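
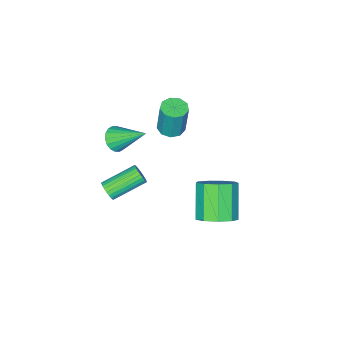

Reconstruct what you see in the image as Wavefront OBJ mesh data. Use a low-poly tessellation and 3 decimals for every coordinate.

v 4.162 -1.126 2.023
v 4.444 -1.032 2.521
v 2.8 -0.319 3.315
v 2.518 -0.414 2.817
v 4.477 -0.835 2.413
v 2.833 -0.123 3.208
v 4.462 -0.683 2.247
v 2.818 0.029 3.041
v 4.402 -0.598 2.046
v 2.758 0.114 2.84
v 4.305 -0.594 1.841
v 2.661 0.118 2.636
v 4.186 -0.671 1.664
v 2.542 0.041 2.459
v 4.064 -0.817 1.542
v 2.42 -0.105 2.336
v 3.956 -1.01 1.493
v 2.312 -0.298 2.287
v 3.88 -1.221 1.525
v 2.236 -0.508 2.319
v 3.847 -1.417 1.632
v 2.203 -0.705 2.427
v 3.862 -1.569 1.799
v 2.218 -0.857 2.593
v 3.922 -1.654 2
v 2.278 -0.942 2.794
v 4.019 -1.658 2.204
v 2.375 -0.946 2.999
v 4.138 -1.581 2.381
v 2.494 -0.869 3.176
v 4.26 -1.435 2.504
v 2.616 -0.723 3.298
v 4.368 -1.242 2.553
v 2.724 -0.53 3.347
v -2.533 -3.328 0.771
v -1.917 -3.788 0.825
v -1.872 -3.492 2.843
v -2.487 -3.032 2.789
v -1.764 -3.29 0.748
v -1.719 -2.994 2.766
v -1.97 -2.81 0.682
v -1.925 -2.514 2.7
v -2.439 -2.572 0.658
v -2.394 -2.276 2.676
v -2.952 -2.688 0.686
v -2.907 -2.392 2.704
v -3.269 -3.104 0.755
v -3.224 -2.807 2.772
v -3.241 -3.624 0.83
v -3.196 -3.328 2.848
v -2.881 -4.006 0.878
v -2.836 -3.71 2.896
v -2.359 -4.071 0.876
v -2.314 -3.774 2.894
v 1.05 3.499 0.782
v 1.577 4.087 1.519
v 0.537 3.069 3.075
v 0.01 2.481 2.338
v 0.952 4.428 1.324
v -0.089 3.41 2.879
v 0.372 4.334 0.875
v -0.668 3.317 2.431
v 0.11 3.85 0.383
v -0.93 2.832 1.938
v 0.288 3.201 0.078
v -0.753 2.184 1.633
v 0.822 2.691 0.102
v -0.218 1.674 1.657
v 1.463 2.56 0.445
v 0.423 1.542 2
v 1.911 2.867 0.945
v 0.871 1.85 2.501
v 1.956 3.47 1.37
v 0.916 2.453 2.925
v 1.82 -2.934 3.336
v 2.57 -2.822 3.52
v 1.26 -1.306 4.624
v 2.527 -2.617 3.243
v 2.344 -2.475 2.984
v 2.058 -2.424 2.795
v 1.724 -2.474 2.713
v 1.41 -2.615 2.754
v 1.176 -2.819 2.911
v 1.07 -3.045 3.151
v 1.113 -3.25 3.428
v 1.296 -3.392 3.687
v 1.582 -3.443 3.876
v 1.916 -3.394 3.958
v 2.23 -3.253 3.917
v 2.464 -3.049 3.761
f 2 1 5
f 2 5 3
f 3 5 6
f 3 6 4
f 5 1 7
f 5 7 6
f 6 7 8
f 6 8 4
f 7 1 9
f 7 9 8
f 8 9 10
f 8 10 4
f 9 1 11
f 9 11 10
f 10 11 12
f 10 12 4
f 11 1 13
f 11 13 12
f 12 13 14
f 12 14 4
f 13 1 15
f 13 15 14
f 14 15 16
f 14 16 4
f 15 1 17
f 15 17 16
f 16 17 18
f 16 18 4
f 17 1 19
f 17 19 18
f 18 19 20
f 18 20 4
f 19 1 21
f 19 21 20
f 20 21 22
f 20 22 4
f 21 1 23
f 21 23 22
f 22 23 24
f 22 24 4
f 23 1 25
f 23 25 24
f 24 25 26
f 24 26 4
f 25 1 27
f 25 27 26
f 26 27 28
f 26 28 4
f 27 1 29
f 27 29 28
f 28 29 30
f 28 30 4
f 29 1 31
f 29 31 30
f 30 31 32
f 30 32 4
f 31 1 33
f 31 33 32
f 32 33 34
f 32 34 4
f 33 1 2
f 33 2 34
f 34 2 3
f 34 3 4
f 36 35 39
f 36 39 37
f 37 39 40
f 37 40 38
f 39 35 41
f 39 41 40
f 40 41 42
f 40 42 38
f 41 35 43
f 41 43 42
f 42 43 44
f 42 44 38
f 43 35 45
f 43 45 44
f 44 45 46
f 44 46 38
f 45 35 47
f 45 47 46
f 46 47 48
f 46 48 38
f 47 35 49
f 47 49 48
f 48 49 50
f 48 50 38
f 49 35 51
f 49 51 50
f 50 51 52
f 50 52 38
f 51 35 53
f 51 53 52
f 52 53 54
f 52 54 38
f 53 35 36
f 53 36 54
f 54 36 37
f 54 37 38
f 56 55 59
f 56 59 57
f 57 59 60
f 57 60 58
f 59 55 61
f 59 61 60
f 60 61 62
f 60 62 58
f 61 55 63
f 61 63 62
f 62 63 64
f 62 64 58
f 63 55 65
f 63 65 64
f 64 65 66
f 64 66 58
f 65 55 67
f 65 67 66
f 66 67 68
f 66 68 58
f 67 55 69
f 67 69 68
f 68 69 70
f 68 70 58
f 69 55 71
f 69 71 70
f 70 71 72
f 70 72 58
f 71 55 73
f 71 73 72
f 72 73 74
f 72 74 58
f 73 55 56
f 73 56 74
f 74 56 57
f 74 57 58
f 76 75 78
f 76 78 77
f 78 75 79
f 78 79 77
f 79 75 80
f 79 80 77
f 80 75 81
f 80 81 77
f 81 75 82
f 81 82 77
f 82 75 83
f 82 83 77
f 83 75 84
f 83 84 77
f 84 75 85
f 84 85 77
f 85 75 86
f 85 86 77
f 86 75 87
f 86 87 77
f 87 75 88
f 87 88 77
f 88 75 89
f 88 89 77
f 89 75 90
f 89 90 77
f 90 75 76
f 90 76 77



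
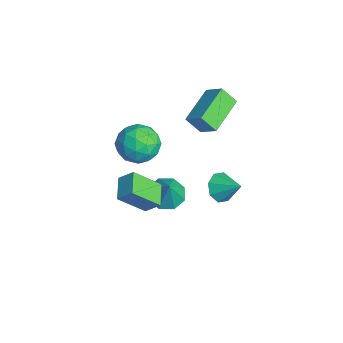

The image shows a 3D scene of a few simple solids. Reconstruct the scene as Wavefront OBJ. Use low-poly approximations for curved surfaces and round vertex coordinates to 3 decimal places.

v -2.531 -1.019 -2.334
v -2.039 -0.211 -2.589
v -1.729 -1.061 -0.926
v -2.675 -0.056 -2.223
v -3.227 -0.466 -1.921
v -3.37 -1.2 -1.861
v -3.022 -1.828 -2.078
v -2.386 -1.982 -2.445
v -1.834 -1.572 -2.746
v -1.691 -0.839 -2.806
v -3.288 2.006 -3.368
v -2.755 1.272 -3.288
v -2.352 2.774 -2.552
v -2.592 1.662 -3.843
v -2.837 2.253 -4.118
v -3.346 2.699 -3.954
v -3.821 2.739 -3.447
v -3.984 2.349 -2.892
v -3.739 1.759 -2.617
v -3.23 1.313 -2.781
v -0.286 -2.638 -1.046
v -0.318 -3.993 0.257
v -1.525 -2.27 -0.695
v -1.558 -3.625 0.608
v 0.098 -1.995 -0.368
v 0.065 -3.35 0.935
v -1.142 -1.627 -0.017
v -1.174 -2.982 1.286
v -3.011 -1.13 1.311
v -2.379 -1.967 0.731
v -4.361 -2.453 1.749
v -3.729 -3.29 1.169
v -3.314 -2.83 2.195
v -2.48 -2.012 1.925
v -4.26 -2.408 0.555
v -3.426 -1.59 0.285
v -3.151 -2.757 0.264
v -2.566 -3.018 1.278
v -4.174 -1.402 1.202
v -3.589 -1.663 2.216
v -2.577 -1.433 0.983
v -4.163 -2.987 1.497
v -3.92 -2.717 2.101
v -3.548 -3.209 1.76
v -2.636 -1.459 1.684
v -2.265 -1.951 1.343
v -2.814 -2.458 2.204
v -4.475 -2.469 1.137
v -4.104 -2.961 0.796
v -3.192 -1.211 0.72
v -2.82 -1.703 0.379
v -3.926 -1.962 0.276
v -2.659 -2.389 0.367
v -3.452 -3.166 0.625
v -3.764 -2.648 0.264
v -3.274 -2.167 0.105
v -2.315 -2.542 0.963
v -3.108 -3.319 1.22
v -2.865 -3.049 1.824
v -2.375 -2.568 1.664
v -2.769 -3.006 0.688
v -3.632 -1.101 1.26
v -4.425 -1.878 1.517
v -4.365 -1.852 0.816
v -3.875 -1.371 0.656
v -3.288 -1.254 1.855
v -4.081 -2.031 2.113
v -3.466 -2.253 2.375
v -2.976 -1.772 2.216
v -3.971 -1.414 1.792
v -4.747 1.599 3.321
v -3.933 2.151 4.025
v -4.439 2.278 2.432
v -3.624 2.83 3.136
v -3.236 0.13 2.724
v -2.421 0.682 3.428
v -2.927 0.809 1.835
v -2.113 1.361 2.539
f 2 1 4
f 2 4 3
f 4 1 5
f 4 5 3
f 5 1 6
f 5 6 3
f 6 1 7
f 6 7 3
f 7 1 8
f 7 8 3
f 8 1 9
f 8 9 3
f 9 1 10
f 9 10 3
f 10 1 2
f 10 2 3
f 12 11 14
f 12 14 13
f 14 11 15
f 14 15 13
f 15 11 16
f 15 16 13
f 16 11 17
f 16 17 13
f 17 11 18
f 17 18 13
f 18 11 19
f 18 19 13
f 19 11 20
f 19 20 13
f 20 11 12
f 20 12 13
f 22 24 21
f 25 22 21
f 21 24 23
f 23 25 21
f 22 28 24
f 26 22 25
f 26 28 22
f 24 28 23
f 27 25 23
f 23 28 27
f 27 26 25
f 28 26 27
f 29 66 45
f 66 40 69
f 45 69 34
f 66 69 45
f 29 45 41
f 45 34 46
f 41 46 30
f 45 46 41
f 29 41 50
f 41 30 51
f 50 51 36
f 41 51 50
f 29 50 62
f 50 36 65
f 62 65 39
f 50 65 62
f 29 62 66
f 62 39 70
f 66 70 40
f 62 70 66
f 30 46 57
f 46 34 60
f 57 60 38
f 46 60 57
f 34 69 47
f 69 40 68
f 47 68 33
f 69 68 47
f 40 70 67
f 70 39 63
f 67 63 31
f 70 63 67
f 39 65 64
f 65 36 52
f 64 52 35
f 65 52 64
f 36 51 56
f 51 30 53
f 56 53 37
f 51 53 56
f 32 58 44
f 58 38 59
f 44 59 33
f 58 59 44
f 32 44 42
f 44 33 43
f 42 43 31
f 44 43 42
f 32 42 49
f 42 31 48
f 49 48 35
f 42 48 49
f 32 49 54
f 49 35 55
f 54 55 37
f 49 55 54
f 32 54 58
f 54 37 61
f 58 61 38
f 54 61 58
f 33 59 47
f 59 38 60
f 47 60 34
f 59 60 47
f 31 43 67
f 43 33 68
f 67 68 40
f 43 68 67
f 35 48 64
f 48 31 63
f 64 63 39
f 48 63 64
f 37 55 56
f 55 35 52
f 56 52 36
f 55 52 56
f 38 61 57
f 61 37 53
f 57 53 30
f 61 53 57
f 72 74 71
f 75 72 71
f 71 74 73
f 73 75 71
f 72 78 74
f 76 72 75
f 76 78 72
f 74 78 73
f 77 75 73
f 73 78 77
f 77 76 75
f 78 76 77



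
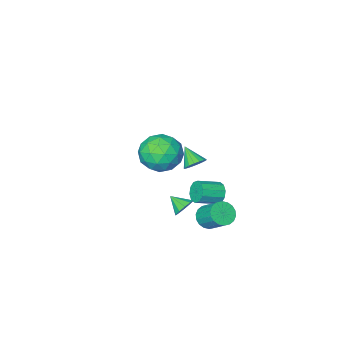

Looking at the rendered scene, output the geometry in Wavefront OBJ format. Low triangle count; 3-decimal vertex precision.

v 2.531 3.8 2.515
v 3.233 3.625 3.483
v 1.027 2.975 3.457
v 1.729 2.8 4.425
v 1.403 3.921 4.109
v 2.333 4.431 3.527
v 1.927 2.169 3.413
v 2.857 2.679 2.831
v 2.86 2.617 4.038
v 2.536 3.7 4.469
v 1.724 2.9 2.471
v 1.4 3.983 2.902
v 3.014 3.785 2.916
v 1.246 2.815 4.024
v 1.054 3.474 3.838
v 1.467 3.371 4.407
v 2.485 4.258 2.942
v 2.897 4.155 3.512
v 1.822 4.33 3.879
v 1.363 2.445 3.428
v 1.775 2.342 3.998
v 2.793 3.229 2.533
v 3.206 3.126 3.102
v 2.438 2.27 3.061
v 3.208 3.09 3.812
v 2.324 2.605 4.365
v 2.44 2.234 3.77
v 2.986 2.534 3.428
v 3.017 3.726 4.065
v 2.133 3.241 4.618
v 1.942 3.9 4.433
v 2.488 4.2 4.091
v 2.798 3.134 4.391
v 2.127 3.359 2.322
v 1.243 2.874 2.875
v 1.772 2.4 2.849
v 2.318 2.7 2.507
v 1.936 3.995 2.575
v 1.052 3.51 3.128
v 1.274 4.066 3.512
v 1.82 4.366 3.17
v 1.462 3.466 2.549
v -1.209 2.624 -3.425
v -0.815 2.214 -2.92
v -0.938 3.366 -1.89
v -1.331 3.776 -2.395
v -0.573 2.386 -3.083
v -0.696 3.537 -2.053
v -0.457 2.604 -3.313
v -0.58 3.756 -2.283
v -0.49 2.827 -3.566
v -0.613 3.978 -2.536
v -0.665 3.009 -3.791
v -0.788 4.161 -2.761
v -0.947 3.115 -3.943
v -1.07 4.267 -2.913
v -1.282 3.124 -3.993
v -1.405 4.276 -2.963
v -1.602 3.034 -3.93
v -1.725 4.186 -2.9
v -1.844 2.863 -3.767
v -1.967 4.014 -2.737
v -1.96 2.644 -3.537
v -2.083 3.796 -2.507
v -1.927 2.422 -3.284
v -2.05 3.573 -2.254
v -1.752 2.239 -3.059
v -1.875 3.391 -2.029
v -1.47 2.133 -2.907
v -1.593 3.285 -1.877
v -1.135 2.124 -2.857
v -1.258 3.276 -1.827
v 0.484 2.92 -1.745
v 0.716 3.318 -1.272
v 0.816 2.1 -1.215
v 0.331 3.223 -1.179
v 0.004 3.012 -1.301
v -0.139 2.765 -1.593
v -0.044 2.578 -1.943
v 0.252 2.521 -2.217
v 0.638 2.616 -2.31
v 0.965 2.828 -2.188
v 1.108 3.074 -1.896
v 1.013 3.261 -1.546
v -2.526 -0.61 -1.839
v -1.954 -0.36 -1.569
v -2.494 -1.59 -1.001
v -2.191 -0.219 -1.395
v -2.504 -0.168 -1.323
v -2.822 -0.218 -1.369
v -3.073 -0.357 -1.523
v -3.198 -0.555 -1.749
v -3.169 -0.765 -1.996
v -2.993 -0.94 -2.207
v -2.71 -1.039 -2.334
v -2.385 -1.04 -2.347
v -2.092 -0.942 -2.244
v -1.898 -0.768 -2.048
v -1.849 -0.558 -1.804
v -2.355 1.863 -2.498
v -2.079 2.153 -3.072
v -0.829 1.907 -2.596
v -1.105 1.617 -2.022
v -2.13 2.465 -2.777
v -0.88 2.218 -2.3
v -2.267 2.547 -2.374
v -1.017 2.3 -1.898
v -2.438 2.368 -2.02
v -1.188 2.121 -1.543
v -2.577 1.996 -1.847
v -1.327 1.749 -1.371
v -2.631 1.573 -1.924
v -1.381 1.327 -1.448
v -2.58 1.262 -2.22
v -1.33 1.015 -1.743
v -2.443 1.18 -2.622
v -1.193 0.933 -2.146
v -2.272 1.359 -2.977
v -1.022 1.112 -2.5
v -2.133 1.731 -3.149
v -0.883 1.484 -2.673
f 1 38 17
f 38 12 41
f 17 41 6
f 38 41 17
f 1 17 13
f 17 6 18
f 13 18 2
f 17 18 13
f 1 13 22
f 13 2 23
f 22 23 8
f 13 23 22
f 1 22 34
f 22 8 37
f 34 37 11
f 22 37 34
f 1 34 38
f 34 11 42
f 38 42 12
f 34 42 38
f 2 18 29
f 18 6 32
f 29 32 10
f 18 32 29
f 6 41 19
f 41 12 40
f 19 40 5
f 41 40 19
f 12 42 39
f 42 11 35
f 39 35 3
f 42 35 39
f 11 37 36
f 37 8 24
f 36 24 7
f 37 24 36
f 8 23 28
f 23 2 25
f 28 25 9
f 23 25 28
f 4 30 16
f 30 10 31
f 16 31 5
f 30 31 16
f 4 16 14
f 16 5 15
f 14 15 3
f 16 15 14
f 4 14 21
f 14 3 20
f 21 20 7
f 14 20 21
f 4 21 26
f 21 7 27
f 26 27 9
f 21 27 26
f 4 26 30
f 26 9 33
f 30 33 10
f 26 33 30
f 5 31 19
f 31 10 32
f 19 32 6
f 31 32 19
f 3 15 39
f 15 5 40
f 39 40 12
f 15 40 39
f 7 20 36
f 20 3 35
f 36 35 11
f 20 35 36
f 9 27 28
f 27 7 24
f 28 24 8
f 27 24 28
f 10 33 29
f 33 9 25
f 29 25 2
f 33 25 29
f 44 43 47
f 44 47 45
f 45 47 48
f 45 48 46
f 47 43 49
f 47 49 48
f 48 49 50
f 48 50 46
f 49 43 51
f 49 51 50
f 50 51 52
f 50 52 46
f 51 43 53
f 51 53 52
f 52 53 54
f 52 54 46
f 53 43 55
f 53 55 54
f 54 55 56
f 54 56 46
f 55 43 57
f 55 57 56
f 56 57 58
f 56 58 46
f 57 43 59
f 57 59 58
f 58 59 60
f 58 60 46
f 59 43 61
f 59 61 60
f 60 61 62
f 60 62 46
f 61 43 63
f 61 63 62
f 62 63 64
f 62 64 46
f 63 43 65
f 63 65 64
f 64 65 66
f 64 66 46
f 65 43 67
f 65 67 66
f 66 67 68
f 66 68 46
f 67 43 69
f 67 69 68
f 68 69 70
f 68 70 46
f 69 43 71
f 69 71 70
f 70 71 72
f 70 72 46
f 71 43 44
f 71 44 72
f 72 44 45
f 72 45 46
f 74 73 76
f 74 76 75
f 76 73 77
f 76 77 75
f 77 73 78
f 77 78 75
f 78 73 79
f 78 79 75
f 79 73 80
f 79 80 75
f 80 73 81
f 80 81 75
f 81 73 82
f 81 82 75
f 82 73 83
f 82 83 75
f 83 73 84
f 83 84 75
f 84 73 74
f 84 74 75
f 86 85 88
f 86 88 87
f 88 85 89
f 88 89 87
f 89 85 90
f 89 90 87
f 90 85 91
f 90 91 87
f 91 85 92
f 91 92 87
f 92 85 93
f 92 93 87
f 93 85 94
f 93 94 87
f 94 85 95
f 94 95 87
f 95 85 96
f 95 96 87
f 96 85 97
f 96 97 87
f 97 85 98
f 97 98 87
f 98 85 99
f 98 99 87
f 99 85 86
f 99 86 87
f 101 100 104
f 101 104 102
f 102 104 105
f 102 105 103
f 104 100 106
f 104 106 105
f 105 106 107
f 105 107 103
f 106 100 108
f 106 108 107
f 107 108 109
f 107 109 103
f 108 100 110
f 108 110 109
f 109 110 111
f 109 111 103
f 110 100 112
f 110 112 111
f 111 112 113
f 111 113 103
f 112 100 114
f 112 114 113
f 113 114 115
f 113 115 103
f 114 100 116
f 114 116 115
f 115 116 117
f 115 117 103
f 116 100 118
f 116 118 117
f 117 118 119
f 117 119 103
f 118 100 120
f 118 120 119
f 119 120 121
f 119 121 103
f 120 100 101
f 120 101 121
f 121 101 102
f 121 102 103



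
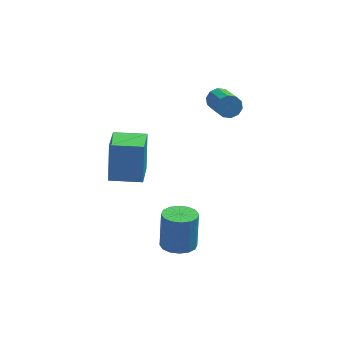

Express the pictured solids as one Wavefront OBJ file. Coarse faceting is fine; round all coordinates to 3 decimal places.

v -4.088 1.575 -3.507
v -4.007 2.312 -1.532
v -3.902 3.174 -4.112
v -3.821 3.911 -2.136
v -2.479 1.389 -3.504
v -2.398 2.126 -1.528
v -2.293 2.988 -4.108
v -2.212 3.725 -2.133
v -0.984 -2.666 -4.015
v -0.245 -3.058 -3.933
v -0.158 -2.526 -2.164
v -0.896 -2.134 -2.245
v -0.145 -2.654 -4.06
v -0.057 -2.122 -2.29
v -0.27 -2.254 -4.174
v -0.182 -1.721 -2.405
v -0.585 -1.964 -4.246
v -0.498 -1.431 -2.476
v -1.008 -1.862 -4.256
v -0.92 -1.329 -2.486
v -1.424 -1.975 -4.201
v -1.337 -1.443 -2.431
v -1.722 -2.274 -4.096
v -1.635 -1.742 -2.327
v -1.823 -2.678 -3.97
v -1.735 -2.146 -2.2
v -1.698 -3.079 -3.855
v -1.61 -2.546 -2.086
v -1.382 -3.369 -3.784
v -1.295 -2.836 -2.014
v -0.96 -3.471 -3.774
v -0.872 -2.938 -2.004
v -0.543 -3.357 -3.829
v -0.456 -2.825 -2.059
v 1.123 3.779 0.378
v 1.722 3.836 0.192
v 2.117 2.378 1.015
v 1.517 2.321 1.202
v 1.684 4.019 0.534
v 2.079 2.561 1.357
v 1.432 4.11 0.816
v 1.827 2.652 1.639
v 1.062 4.075 0.931
v 1.456 2.617 1.755
v 0.715 3.926 0.835
v 1.109 2.469 1.658
v 0.523 3.722 0.565
v 0.918 2.264 1.388
v 0.561 3.539 0.223
v 0.956 2.081 1.046
v 0.813 3.448 -0.059
v 1.208 1.99 0.764
v 1.184 3.483 -0.175
v 1.578 2.025 0.649
v 1.531 3.631 -0.078
v 1.925 2.174 0.745
f 2 4 1
f 5 2 1
f 1 4 3
f 3 5 1
f 2 8 4
f 6 2 5
f 6 8 2
f 4 8 3
f 7 5 3
f 3 8 7
f 7 6 5
f 8 6 7
f 10 9 13
f 10 13 11
f 11 13 14
f 11 14 12
f 13 9 15
f 13 15 14
f 14 15 16
f 14 16 12
f 15 9 17
f 15 17 16
f 16 17 18
f 16 18 12
f 17 9 19
f 17 19 18
f 18 19 20
f 18 20 12
f 19 9 21
f 19 21 20
f 20 21 22
f 20 22 12
f 21 9 23
f 21 23 22
f 22 23 24
f 22 24 12
f 23 9 25
f 23 25 24
f 24 25 26
f 24 26 12
f 25 9 27
f 25 27 26
f 26 27 28
f 26 28 12
f 27 9 29
f 27 29 28
f 28 29 30
f 28 30 12
f 29 9 31
f 29 31 30
f 30 31 32
f 30 32 12
f 31 9 33
f 31 33 32
f 32 33 34
f 32 34 12
f 33 9 10
f 33 10 34
f 34 10 11
f 34 11 12
f 36 35 39
f 36 39 37
f 37 39 40
f 37 40 38
f 39 35 41
f 39 41 40
f 40 41 42
f 40 42 38
f 41 35 43
f 41 43 42
f 42 43 44
f 42 44 38
f 43 35 45
f 43 45 44
f 44 45 46
f 44 46 38
f 45 35 47
f 45 47 46
f 46 47 48
f 46 48 38
f 47 35 49
f 47 49 48
f 48 49 50
f 48 50 38
f 49 35 51
f 49 51 50
f 50 51 52
f 50 52 38
f 51 35 53
f 51 53 52
f 52 53 54
f 52 54 38
f 53 35 55
f 53 55 54
f 54 55 56
f 54 56 38
f 55 35 36
f 55 36 56
f 56 36 37
f 56 37 38



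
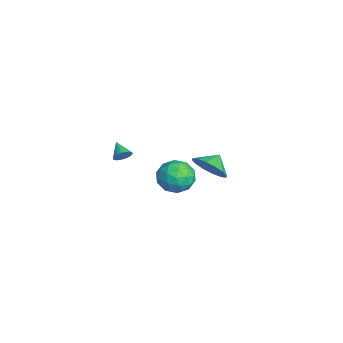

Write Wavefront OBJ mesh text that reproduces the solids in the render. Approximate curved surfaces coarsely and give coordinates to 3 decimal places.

v -1.811 2.433 -0.456
v -1.117 3.227 -0.64
v -2.389 3.067 0.096
v -1.482 3.256 -1.056
v -1.935 3.064 -1.311
v -2.354 2.703 -1.337
v -2.628 2.27 -1.127
v -2.683 1.881 -0.737
v -2.504 1.639 -0.271
v -2.139 1.611 0.144
v -1.686 1.802 0.4
v -1.267 2.163 0.426
v -0.993 2.596 0.215
v -0.938 2.986 -0.175
v -3.118 -1.891 -0.024
v -2.829 -2.171 0.337
v -3.982 -2.129 0.484
v -2.83 -1.979 0.425
v -2.875 -1.775 0.444
v -2.957 -1.587 0.393
v -3.063 -1.446 0.278
v -3.178 -1.373 0.117
v -3.283 -1.379 -0.065
v -3.364 -1.462 -0.241
v -3.406 -1.611 -0.384
v -3.405 -1.803 -0.472
v -3.361 -2.008 -0.492
v -3.279 -2.195 -0.44
v -3.172 -2.336 -0.325
v -3.058 -2.409 -0.164
v -2.952 -2.403 0.018
v -2.872 -2.32 0.194
v 2.607 0.076 2.495
v 3.403 0.705 2.389
v 3.437 -0.785 3.631
v 4.233 -0.156 3.525
v 3.371 0.181 3.953
v 2.858 0.713 3.251
v 3.982 -0.793 2.769
v 3.469 -0.261 2.067
v 4.253 0.167 2.558
v 3.876 0.769 3.29
v 2.964 -0.849 2.73
v 2.587 -0.247 3.462
v 2.932 0.466 2.342
v 3.908 -0.546 3.678
v 3.401 -0.348 3.93
v 3.869 0.021 3.867
v 2.611 0.471 2.849
v 3.08 0.84 2.786
v 3.061 0.532 3.706
v 3.76 -0.92 3.234
v 4.229 -0.551 3.171
v 2.971 -0.101 2.153
v 3.439 0.268 2.09
v 3.779 -0.612 2.314
v 3.9 0.52 2.379
v 4.388 0.014 3.048
v 4.24 -0.361 2.603
v 3.938 -0.048 2.19
v 3.678 0.873 2.81
v 4.166 0.367 3.478
v 3.659 0.565 3.729
v 3.357 0.878 3.316
v 4.177 0.558 2.909
v 2.674 -0.447 2.542
v 3.162 -0.953 3.21
v 3.483 -0.958 2.704
v 3.181 -0.645 2.291
v 2.452 -0.094 2.972
v 2.94 -0.6 3.641
v 2.902 -0.032 3.83
v 2.6 0.281 3.417
v 2.663 -0.638 3.111
f 2 1 4
f 2 4 3
f 4 1 5
f 4 5 3
f 5 1 6
f 5 6 3
f 6 1 7
f 6 7 3
f 7 1 8
f 7 8 3
f 8 1 9
f 8 9 3
f 9 1 10
f 9 10 3
f 10 1 11
f 10 11 3
f 11 1 12
f 11 12 3
f 12 1 13
f 12 13 3
f 13 1 14
f 13 14 3
f 14 1 2
f 14 2 3
f 16 15 18
f 16 18 17
f 18 15 19
f 18 19 17
f 19 15 20
f 19 20 17
f 20 15 21
f 20 21 17
f 21 15 22
f 21 22 17
f 22 15 23
f 22 23 17
f 23 15 24
f 23 24 17
f 24 15 25
f 24 25 17
f 25 15 26
f 25 26 17
f 26 15 27
f 26 27 17
f 27 15 28
f 27 28 17
f 28 15 29
f 28 29 17
f 29 15 30
f 29 30 17
f 30 15 31
f 30 31 17
f 31 15 32
f 31 32 17
f 32 15 16
f 32 16 17
f 33 70 49
f 70 44 73
f 49 73 38
f 70 73 49
f 33 49 45
f 49 38 50
f 45 50 34
f 49 50 45
f 33 45 54
f 45 34 55
f 54 55 40
f 45 55 54
f 33 54 66
f 54 40 69
f 66 69 43
f 54 69 66
f 33 66 70
f 66 43 74
f 70 74 44
f 66 74 70
f 34 50 61
f 50 38 64
f 61 64 42
f 50 64 61
f 38 73 51
f 73 44 72
f 51 72 37
f 73 72 51
f 44 74 71
f 74 43 67
f 71 67 35
f 74 67 71
f 43 69 68
f 69 40 56
f 68 56 39
f 69 56 68
f 40 55 60
f 55 34 57
f 60 57 41
f 55 57 60
f 36 62 48
f 62 42 63
f 48 63 37
f 62 63 48
f 36 48 46
f 48 37 47
f 46 47 35
f 48 47 46
f 36 46 53
f 46 35 52
f 53 52 39
f 46 52 53
f 36 53 58
f 53 39 59
f 58 59 41
f 53 59 58
f 36 58 62
f 58 41 65
f 62 65 42
f 58 65 62
f 37 63 51
f 63 42 64
f 51 64 38
f 63 64 51
f 35 47 71
f 47 37 72
f 71 72 44
f 47 72 71
f 39 52 68
f 52 35 67
f 68 67 43
f 52 67 68
f 41 59 60
f 59 39 56
f 60 56 40
f 59 56 60
f 42 65 61
f 65 41 57
f 61 57 34
f 65 57 61



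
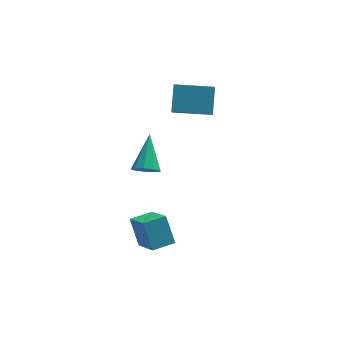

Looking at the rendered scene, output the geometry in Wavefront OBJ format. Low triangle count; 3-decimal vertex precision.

v 0.137 -1.782 -3.772
v -0.124 -0.952 -2.637
v -0.253 -0.391 -4.879
v -0.514 0.439 -3.744
v 1.174 -1.479 -3.756
v 0.913 -0.649 -2.621
v 0.784 -0.088 -4.863
v 0.523 0.742 -3.728
v 1.9 3.483 0.658
v 1.745 2.694 1.522
v 2.177 4.471 1.611
v 2.022 3.682 2.474
v 3.658 3.058 0.586
v 3.503 2.269 1.449
v 3.935 4.046 1.538
v 3.78 3.257 2.402
v 0.289 0.751 -0.574
v 0.914 0.742 -0.789
v 0.691 2.189 0.534
v 0.664 1.013 -1.05
v 0.24 1.161 -1.089
v -0.162 1.117 -0.887
v -0.352 0.902 -0.538
v -0.242 0.616 -0.207
v 0.117 0.393 -0.047
v 0.556 0.337 -0.134
v 0.871 0.475 -0.427
f 2 4 1
f 5 2 1
f 1 4 3
f 3 5 1
f 2 8 4
f 6 2 5
f 6 8 2
f 4 8 3
f 7 5 3
f 3 8 7
f 7 6 5
f 8 6 7
f 10 12 9
f 13 10 9
f 9 12 11
f 11 13 9
f 10 16 12
f 14 10 13
f 14 16 10
f 12 16 11
f 15 13 11
f 11 16 15
f 15 14 13
f 16 14 15
f 18 17 20
f 18 20 19
f 20 17 21
f 20 21 19
f 21 17 22
f 21 22 19
f 22 17 23
f 22 23 19
f 23 17 24
f 23 24 19
f 24 17 25
f 24 25 19
f 25 17 26
f 25 26 19
f 26 17 27
f 26 27 19
f 27 17 18
f 27 18 19



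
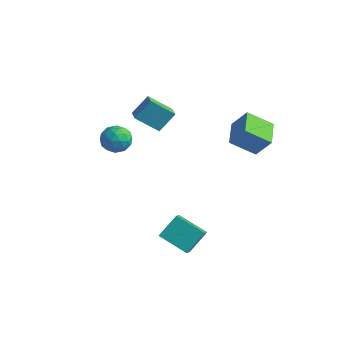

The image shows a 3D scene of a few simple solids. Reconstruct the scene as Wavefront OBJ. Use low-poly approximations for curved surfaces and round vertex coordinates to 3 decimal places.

v 1.217 -2.151 -4.513
v 2.017 -3.317 -3.415
v 1.454 -0.99 -3.453
v 2.253 -2.155 -2.355
v 2.867 -1.765 -5.305
v 3.666 -2.93 -4.207
v 3.103 -0.603 -4.245
v 3.903 -1.769 -3.147
v -3.739 2.998 -0.738
v -4.776 2.091 0.373
v -3.35 3.929 0.385
v -4.386 3.022 1.496
v -2.994 2.418 -0.516
v -4.03 1.511 0.595
v -2.604 3.349 0.607
v -3.641 2.442 1.718
v -4.134 -0.045 0.685
v -3.223 0.249 0.487
v -3.857 -1.409 -0.067
v -2.946 -1.115 -0.265
v -3.203 -1.324 0.655
v -3.374 -0.481 1.12
v -3.706 -0.679 -0.7
v -3.877 0.164 -0.235
v -2.958 -0.143 -0.369
v -2.647 -0.542 0.468
v -4.433 -0.618 -0.048
v -4.122 -1.017 0.789
v -3.702 0.222 0.652
v -3.378 -1.382 -0.232
v -3.529 -1.505 0.309
v -2.993 -1.332 0.192
v -3.792 -0.207 1.024
v -3.256 -0.035 0.908
v -3.245 -0.959 1.006
v -3.824 -1.125 -0.488
v -3.288 -0.953 -0.604
v -4.087 0.172 0.228
v -3.551 0.345 0.111
v -3.835 -0.201 -0.586
v -3.011 0.164 0.033
v -2.849 -0.638 -0.41
v -3.295 -0.381 -0.665
v -3.396 0.114 -0.392
v -2.829 -0.07 0.525
v -2.666 -0.872 0.082
v -2.817 -0.995 0.623
v -2.918 -0.499 0.897
v -2.673 -0.3 0.022
v -4.414 -0.288 0.338
v -4.251 -1.09 -0.105
v -4.162 -0.661 -0.477
v -4.263 -0.165 -0.203
v -4.231 -0.522 0.83
v -4.069 -1.324 0.387
v -3.684 -1.274 0.812
v -3.785 -0.779 1.085
v -4.407 -0.86 0.398
v 2.562 1.849 1.531
v 3.383 2.16 2.722
v 1.599 3.216 1.839
v 2.42 3.527 3.03
v 3.64 2.833 0.53
v 4.461 3.144 1.721
v 2.677 4.2 0.838
v 3.498 4.511 2.029
f 2 4 1
f 5 2 1
f 1 4 3
f 3 5 1
f 2 8 4
f 6 2 5
f 6 8 2
f 4 8 3
f 7 5 3
f 3 8 7
f 7 6 5
f 8 6 7
f 10 12 9
f 13 10 9
f 9 12 11
f 11 13 9
f 10 16 12
f 14 10 13
f 14 16 10
f 12 16 11
f 15 13 11
f 11 16 15
f 15 14 13
f 16 14 15
f 17 54 33
f 54 28 57
f 33 57 22
f 54 57 33
f 17 33 29
f 33 22 34
f 29 34 18
f 33 34 29
f 17 29 38
f 29 18 39
f 38 39 24
f 29 39 38
f 17 38 50
f 38 24 53
f 50 53 27
f 38 53 50
f 17 50 54
f 50 27 58
f 54 58 28
f 50 58 54
f 18 34 45
f 34 22 48
f 45 48 26
f 34 48 45
f 22 57 35
f 57 28 56
f 35 56 21
f 57 56 35
f 28 58 55
f 58 27 51
f 55 51 19
f 58 51 55
f 27 53 52
f 53 24 40
f 52 40 23
f 53 40 52
f 24 39 44
f 39 18 41
f 44 41 25
f 39 41 44
f 20 46 32
f 46 26 47
f 32 47 21
f 46 47 32
f 20 32 30
f 32 21 31
f 30 31 19
f 32 31 30
f 20 30 37
f 30 19 36
f 37 36 23
f 30 36 37
f 20 37 42
f 37 23 43
f 42 43 25
f 37 43 42
f 20 42 46
f 42 25 49
f 46 49 26
f 42 49 46
f 21 47 35
f 47 26 48
f 35 48 22
f 47 48 35
f 19 31 55
f 31 21 56
f 55 56 28
f 31 56 55
f 23 36 52
f 36 19 51
f 52 51 27
f 36 51 52
f 25 43 44
f 43 23 40
f 44 40 24
f 43 40 44
f 26 49 45
f 49 25 41
f 45 41 18
f 49 41 45
f 60 62 59
f 63 60 59
f 59 62 61
f 61 63 59
f 60 66 62
f 64 60 63
f 64 66 60
f 62 66 61
f 65 63 61
f 61 66 65
f 65 64 63
f 66 64 65



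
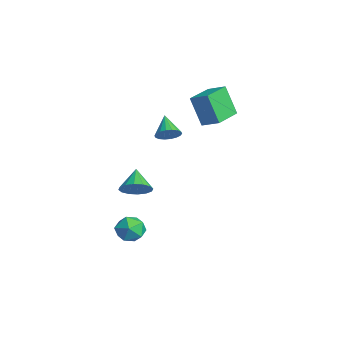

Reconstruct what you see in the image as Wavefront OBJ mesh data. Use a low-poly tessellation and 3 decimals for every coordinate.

v -1.162 0.816 2.4
v -0.749 0.879 2.936
v -2.218 0.944 3.2
v -0.784 1.165 2.844
v -0.894 1.382 2.664
v -1.057 1.487 2.432
v -1.241 1.459 2.194
v -1.41 1.304 1.996
v -1.529 1.052 1.878
v -1.576 0.753 1.864
v -1.541 0.467 1.956
v -1.431 0.25 2.136
v -1.268 0.145 2.368
v -1.084 0.173 2.607
v -0.915 0.328 2.805
v -0.796 0.58 2.922
v -2.838 4.008 2.404
v -3.45 3.588 4.066
v -2.121 4.675 2.837
v -2.734 4.255 4.498
v -1.666 2.685 2.502
v -2.279 2.265 4.163
v -0.95 3.352 2.934
v -1.562 2.932 4.596
v 3.284 -2.31 -1.166
v 3.898 -1.779 -0.945
v 3.922 -3.321 -0.515
v 4.536 -2.79 -0.294
v 3.769 -2.709 0.041
v 3.375 -2.084 -0.36
v 4.445 -3.016 -1.1
v 4.051 -2.391 -1.501
v 4.616 -2.216 -0.904
v 4.198 -2.026 -0.199
v 3.622 -3.074 -1.261
v 3.204 -2.884 -0.556
v -2.053 -0.608 -1.731
v -1.567 -0.84 -1.048
v -3.087 -0.292 -0.889
v -1.482 -0.401 -1.108
v -1.551 -0.019 -1.335
v -1.753 0.206 -1.668
v -2.037 0.213 -2.018
v -2.325 0 -2.291
v -2.54 -0.376 -2.414
v -2.625 -0.814 -2.354
v -2.556 -1.197 -2.127
v -2.353 -1.422 -1.794
v -2.07 -1.429 -1.444
v -1.782 -1.216 -1.171
f 2 1 4
f 2 4 3
f 4 1 5
f 4 5 3
f 5 1 6
f 5 6 3
f 6 1 7
f 6 7 3
f 7 1 8
f 7 8 3
f 8 1 9
f 8 9 3
f 9 1 10
f 9 10 3
f 10 1 11
f 10 11 3
f 11 1 12
f 11 12 3
f 12 1 13
f 12 13 3
f 13 1 14
f 13 14 3
f 14 1 15
f 14 15 3
f 15 1 16
f 15 16 3
f 16 1 2
f 16 2 3
f 18 20 17
f 21 18 17
f 17 20 19
f 19 21 17
f 18 24 20
f 22 18 21
f 22 24 18
f 20 24 19
f 23 21 19
f 19 24 23
f 23 22 21
f 24 22 23
f 25 36 30
f 25 30 26
f 25 26 32
f 25 32 35
f 25 35 36
f 26 30 34
f 30 36 29
f 36 35 27
f 35 32 31
f 32 26 33
f 28 34 29
f 28 29 27
f 28 27 31
f 28 31 33
f 28 33 34
f 29 34 30
f 27 29 36
f 31 27 35
f 33 31 32
f 34 33 26
f 38 37 40
f 38 40 39
f 40 37 41
f 40 41 39
f 41 37 42
f 41 42 39
f 42 37 43
f 42 43 39
f 43 37 44
f 43 44 39
f 44 37 45
f 44 45 39
f 45 37 46
f 45 46 39
f 46 37 47
f 46 47 39
f 47 37 48
f 47 48 39
f 48 37 49
f 48 49 39
f 49 37 50
f 49 50 39
f 50 37 38
f 50 38 39



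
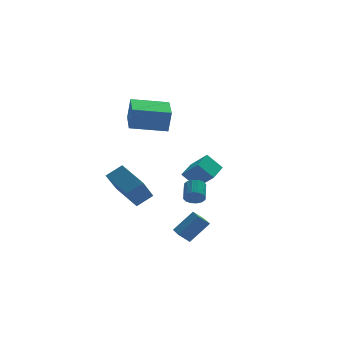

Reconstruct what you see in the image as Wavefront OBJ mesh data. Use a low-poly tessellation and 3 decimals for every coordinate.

v -0.372 1.311 -0.896
v -1.122 2.984 -0.175
v -1.3 1.158 -1.505
v -2.049 2.831 -0.785
v 0.369 2.229 -2.255
v -0.38 3.902 -1.535
v -0.558 2.076 -2.865
v -1.308 3.749 -2.144
v -0.838 2.575 2.645
v -0.669 2.506 3.972
v -0.462 4.671 2.706
v -0.292 4.602 4.033
v 1.192 2.218 2.367
v 1.362 2.149 3.694
v 1.569 4.314 2.428
v 1.738 4.245 3.755
v 0.18 -3.981 -2.476
v 1.229 -3.886 -1.366
v 0.142 -3.072 -2.518
v 1.191 -2.978 -1.408
v 0.769 -3.982 -3.032
v 1.818 -3.888 -1.922
v 0.731 -3.074 -3.074
v 1.78 -2.979 -1.964
v 1.184 -3.28 -0.313
v 1.542 -3.578 0.015
v 1.794 -2.718 0.521
v 1.436 -2.42 0.193
v 1.704 -3.491 -0.215
v 1.957 -2.63 0.291
v 1.727 -3.347 -0.471
v 1.98 -2.486 0.035
v 1.605 -3.185 -0.685
v 1.857 -2.324 -0.179
v 1.369 -3.049 -0.8
v 1.622 -2.188 -0.294
v 1.084 -2.975 -0.784
v 1.336 -2.114 -0.278
v 0.826 -2.982 -0.641
v 1.078 -2.122 -0.135
v 0.663 -3.07 -0.411
v 0.916 -2.209 0.095
v 0.64 -3.214 -0.155
v 0.893 -2.353 0.351
v 0.763 -3.376 0.059
v 1.015 -2.515 0.565
v 0.998 -3.512 0.174
v 1.251 -2.651 0.68
v 1.284 -3.586 0.158
v 1.536 -2.725 0.664
v 3.546 1.748 -1.045
v 2.775 2.1 -0.168
v 2.83 2.468 -1.965
v 2.059 2.821 -1.088
v 4.341 2.859 -0.792
v 3.57 3.212 0.085
v 3.625 3.58 -1.712
v 2.854 3.932 -0.835
f 2 4 1
f 5 2 1
f 1 4 3
f 3 5 1
f 2 8 4
f 6 2 5
f 6 8 2
f 4 8 3
f 7 5 3
f 3 8 7
f 7 6 5
f 8 6 7
f 10 12 9
f 13 10 9
f 9 12 11
f 11 13 9
f 10 16 12
f 14 10 13
f 14 16 10
f 12 16 11
f 15 13 11
f 11 16 15
f 15 14 13
f 16 14 15
f 18 20 17
f 21 18 17
f 17 20 19
f 19 21 17
f 18 24 20
f 22 18 21
f 22 24 18
f 20 24 19
f 23 21 19
f 19 24 23
f 23 22 21
f 24 22 23
f 26 25 29
f 26 29 27
f 27 29 30
f 27 30 28
f 29 25 31
f 29 31 30
f 30 31 32
f 30 32 28
f 31 25 33
f 31 33 32
f 32 33 34
f 32 34 28
f 33 25 35
f 33 35 34
f 34 35 36
f 34 36 28
f 35 25 37
f 35 37 36
f 36 37 38
f 36 38 28
f 37 25 39
f 37 39 38
f 38 39 40
f 38 40 28
f 39 25 41
f 39 41 40
f 40 41 42
f 40 42 28
f 41 25 43
f 41 43 42
f 42 43 44
f 42 44 28
f 43 25 45
f 43 45 44
f 44 45 46
f 44 46 28
f 45 25 47
f 45 47 46
f 46 47 48
f 46 48 28
f 47 25 49
f 47 49 48
f 48 49 50
f 48 50 28
f 49 25 26
f 49 26 50
f 50 26 27
f 50 27 28
f 52 54 51
f 55 52 51
f 51 54 53
f 53 55 51
f 52 58 54
f 56 52 55
f 56 58 52
f 54 58 53
f 57 55 53
f 53 58 57
f 57 56 55
f 58 56 57



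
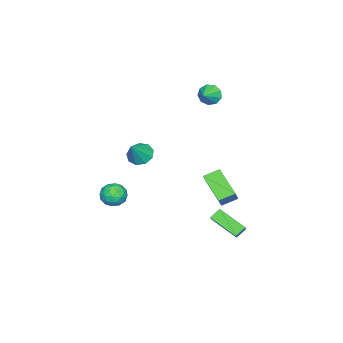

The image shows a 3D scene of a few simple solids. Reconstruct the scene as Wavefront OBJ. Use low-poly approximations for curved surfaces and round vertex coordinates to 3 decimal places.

v -4.211 0.445 3.676
v -3.93 0.016 3.115
v -3.209 0.515 4.124
v -3.906 0.518 2.983
v -4.025 0.986 3.176
v -4.232 1.201 3.602
v -4.428 1.061 4.063
v -4.523 0.634 4.343
v -4.472 0.117 4.31
v -4.299 -0.246 3.981
v -4.085 -0.286 3.509
v 2.542 -1.416 -1.139
v 3.244 -1.078 -0.794
v 3.296 -2.442 -1.666
v 3.998 -2.104 -1.321
v 3.4 -2.447 -0.821
v 2.934 -1.813 -0.495
v 3.606 -1.707 -1.965
v 3.14 -1.073 -1.639
v 3.901 -1.258 -1.305
v 3.774 -1.715 -0.597
v 2.766 -1.805 -1.863
v 2.639 -2.262 -1.155
v 2.827 -1.157 -0.92
v 3.713 -2.363 -1.54
v 3.362 -2.565 -1.246
v 3.774 -2.366 -1.043
v 2.645 -1.589 -0.744
v 3.057 -1.39 -0.541
v 3.149 -2.195 -0.557
v 3.483 -2.13 -1.919
v 3.895 -1.931 -1.716
v 2.766 -1.154 -1.417
v 3.178 -0.955 -1.214
v 3.391 -1.325 -1.903
v 3.626 -1.064 -1.017
v 4.069 -1.667 -1.327
v 3.839 -1.434 -1.706
v 3.565 -1.061 -1.514
v 3.551 -1.333 -0.602
v 3.994 -1.936 -0.912
v 3.642 -2.137 -0.618
v 3.369 -1.765 -0.426
v 3.937 -1.439 -0.902
v 2.546 -1.584 -1.548
v 2.989 -2.187 -1.858
v 3.171 -1.755 -2.034
v 2.898 -1.383 -1.842
v 2.471 -1.853 -1.133
v 2.914 -2.456 -1.443
v 2.975 -2.459 -0.946
v 2.701 -2.086 -0.754
v 2.603 -2.081 -1.558
v -0.158 2.671 -3.968
v -0.721 2.977 -3.49
v -0.042 4.343 -4.903
v -0.606 4.65 -4.425
v 0.946 3.15 -2.975
v 0.382 3.457 -2.497
v 1.061 4.823 -3.91
v 0.498 5.129 -3.432
v -1.943 2.414 -3.953
v -2.805 0.956 -2.833
v -2.639 3.143 -3.539
v -3.501 1.686 -2.419
v -0.999 2.694 -2.861
v -1.861 1.237 -1.741
v -1.695 3.424 -2.447
v -2.557 1.966 -1.327
v -3.089 -3.593 -1.991
v -2.625 -2.969 -2.381
v -2.011 -3.607 -0.729
v -3.037 -2.726 -2.026
v -3.473 -2.888 -1.656
v -3.729 -3.381 -1.442
v -3.686 -3.973 -1.485
v -3.363 -4.387 -1.765
v -2.912 -4.43 -2.151
v -2.544 -4.081 -2.462
v -2.43 -3.504 -2.553
f 2 1 4
f 2 4 3
f 4 1 5
f 4 5 3
f 5 1 6
f 5 6 3
f 6 1 7
f 6 7 3
f 7 1 8
f 7 8 3
f 8 1 9
f 8 9 3
f 9 1 10
f 9 10 3
f 10 1 11
f 10 11 3
f 11 1 2
f 11 2 3
f 12 49 28
f 49 23 52
f 28 52 17
f 49 52 28
f 12 28 24
f 28 17 29
f 24 29 13
f 28 29 24
f 12 24 33
f 24 13 34
f 33 34 19
f 24 34 33
f 12 33 45
f 33 19 48
f 45 48 22
f 33 48 45
f 12 45 49
f 45 22 53
f 49 53 23
f 45 53 49
f 13 29 40
f 29 17 43
f 40 43 21
f 29 43 40
f 17 52 30
f 52 23 51
f 30 51 16
f 52 51 30
f 23 53 50
f 53 22 46
f 50 46 14
f 53 46 50
f 22 48 47
f 48 19 35
f 47 35 18
f 48 35 47
f 19 34 39
f 34 13 36
f 39 36 20
f 34 36 39
f 15 41 27
f 41 21 42
f 27 42 16
f 41 42 27
f 15 27 25
f 27 16 26
f 25 26 14
f 27 26 25
f 15 25 32
f 25 14 31
f 32 31 18
f 25 31 32
f 15 32 37
f 32 18 38
f 37 38 20
f 32 38 37
f 15 37 41
f 37 20 44
f 41 44 21
f 37 44 41
f 16 42 30
f 42 21 43
f 30 43 17
f 42 43 30
f 14 26 50
f 26 16 51
f 50 51 23
f 26 51 50
f 18 31 47
f 31 14 46
f 47 46 22
f 31 46 47
f 20 38 39
f 38 18 35
f 39 35 19
f 38 35 39
f 21 44 40
f 44 20 36
f 40 36 13
f 44 36 40
f 55 57 54
f 58 55 54
f 54 57 56
f 56 58 54
f 55 61 57
f 59 55 58
f 59 61 55
f 57 61 56
f 60 58 56
f 56 61 60
f 60 59 58
f 61 59 60
f 63 65 62
f 66 63 62
f 62 65 64
f 64 66 62
f 63 69 65
f 67 63 66
f 67 69 63
f 65 69 64
f 68 66 64
f 64 69 68
f 68 67 66
f 69 67 68
f 71 70 73
f 71 73 72
f 73 70 74
f 73 74 72
f 74 70 75
f 74 75 72
f 75 70 76
f 75 76 72
f 76 70 77
f 76 77 72
f 77 70 78
f 77 78 72
f 78 70 79
f 78 79 72
f 79 70 80
f 79 80 72
f 80 70 71
f 80 71 72



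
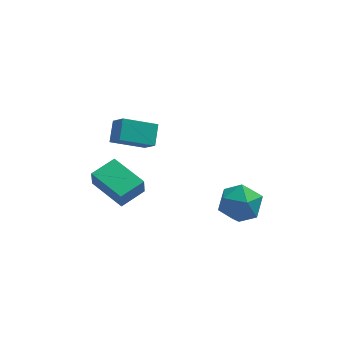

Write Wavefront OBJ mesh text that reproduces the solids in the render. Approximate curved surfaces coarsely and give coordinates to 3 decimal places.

v -3.588 -0.971 -1.346
v -3.609 -1.181 -0.359
v -2.471 0.002 -1.116
v -2.492 -0.208 -0.128
v -2.148 -2.552 -1.652
v -2.169 -2.762 -0.664
v -1.031 -1.579 -1.421
v -1.052 -1.789 -0.434
v 2.832 -1.614 -1.292
v 4.026 -1.373 -1.462
v 3.154 -3.527 -1.738
v 4.348 -3.286 -1.908
v 3.866 -3.235 -0.778
v 3.667 -2.053 -0.502
v 3.513 -2.847 -2.698
v 3.314 -1.665 -2.422
v 4.447 -2.135 -2.331
v 4.665 -2.375 -1.144
v 2.515 -2.525 -2.056
v 2.733 -2.765 -0.869
v -2.255 1.583 -0.308
v -2.082 2.605 0.477
v -2.78 2.355 -1.198
v -2.607 3.377 -0.413
v -0.493 1.883 -1.087
v -0.32 2.905 -0.302
v -1.018 2.655 -1.977
v -0.845 3.677 -1.192
f 2 4 1
f 5 2 1
f 1 4 3
f 3 5 1
f 2 8 4
f 6 2 5
f 6 8 2
f 4 8 3
f 7 5 3
f 3 8 7
f 7 6 5
f 8 6 7
f 9 20 14
f 9 14 10
f 9 10 16
f 9 16 19
f 9 19 20
f 10 14 18
f 14 20 13
f 20 19 11
f 19 16 15
f 16 10 17
f 12 18 13
f 12 13 11
f 12 11 15
f 12 15 17
f 12 17 18
f 13 18 14
f 11 13 20
f 15 11 19
f 17 15 16
f 18 17 10
f 22 24 21
f 25 22 21
f 21 24 23
f 23 25 21
f 22 28 24
f 26 22 25
f 26 28 22
f 24 28 23
f 27 25 23
f 23 28 27
f 27 26 25
f 28 26 27



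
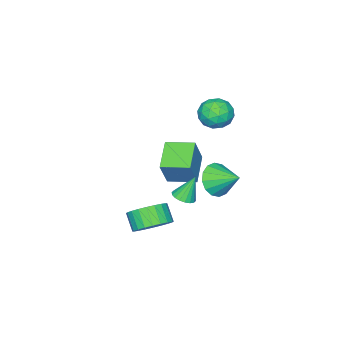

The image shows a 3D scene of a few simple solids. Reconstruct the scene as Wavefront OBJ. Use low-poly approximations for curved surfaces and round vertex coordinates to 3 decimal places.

v 3.425 0.403 -0.955
v 4.02 0.902 -0.263
v 3.671 0.195 0.547
v 3.075 -0.303 -0.145
v 3.672 1.109 -0.232
v 3.323 0.402 0.578
v 3.287 1.209 -0.311
v 2.938 0.502 0.498
v 2.923 1.186 -0.488
v 2.573 0.479 0.321
v 2.635 1.044 -0.736
v 2.285 0.337 0.073
v 2.467 0.804 -1.018
v 2.118 0.098 -0.208
v 2.445 0.504 -1.29
v 2.096 -0.203 -0.48
v 2.572 0.188 -1.511
v 2.223 -0.519 -0.701
v 2.829 -0.095 -1.647
v 2.48 -0.802 -0.837
v 3.177 -0.302 -1.678
v 2.828 -1.009 -0.868
v 3.562 -0.402 -1.598
v 3.213 -1.109 -0.789
v 3.927 -0.379 -1.421
v 3.577 -1.086 -0.612
v 4.215 -0.237 -1.173
v 3.865 -0.944 -0.364
v 4.382 0.002 -0.892
v 4.033 -0.704 -0.082
v 4.404 0.303 -0.62
v 4.055 -0.404 0.19
v 4.277 0.619 -0.399
v 3.928 -0.088 0.411
v -3.214 -3.96 -1.528
v -2.42 -3.785 0.122
v -3.946 -2.54 -1.326
v -3.151 -2.365 0.324
v -1.789 -3.115 -2.304
v -0.994 -2.94 -0.654
v -2.52 -1.695 -2.102
v -1.726 -1.52 -0.452
v 2.674 1.71 1.486
v 3.12 2.151 1.544
v 2.186 2.03 2.814
v 2.906 2.293 1.431
v 2.647 2.32 1.329
v 2.392 2.226 1.259
v 2.193 2.03 1.233
v 2.09 1.77 1.257
v 2.102 1.499 1.327
v 2.227 1.269 1.428
v 2.441 1.127 1.541
v 2.701 1.101 1.643
v 2.955 1.195 1.714
v 3.154 1.391 1.739
v 3.258 1.65 1.715
v 3.246 1.922 1.645
v -3.651 -0.504 3.099
v -3.047 0.179 3.53
v -2.573 -1.679 3.45
v -1.969 -0.996 3.881
v -2.847 -1.239 4.315
v -3.513 -0.513 4.099
v -2.107 -0.987 2.881
v -2.773 -0.261 2.665
v -2.092 -0.119 3.396
v -2.55 -0.275 4.282
v -3.07 -1.225 2.698
v -3.528 -1.381 3.584
v -3.444 -0.059 3.284
v -2.176 -1.441 3.696
v -2.692 -1.584 3.951
v -2.337 -1.182 4.205
v -3.718 -0.466 3.618
v -3.363 -0.064 3.871
v -3.245 -0.898 4.333
v -2.257 -1.436 3.109
v -1.902 -1.034 3.362
v -3.283 -0.318 2.775
v -2.928 0.084 3.029
v -2.375 -0.602 2.647
v -2.528 0.167 3.459
v -1.894 -0.524 3.665
v -1.975 -0.519 3.077
v -2.367 -0.092 2.95
v -2.797 0.076 3.98
v -2.163 -0.615 4.186
v -2.679 -0.758 4.441
v -3.071 -0.331 4.313
v -2.235 -0.1 3.901
v -3.457 -0.885 2.794
v -2.823 -1.576 3
v -2.549 -1.169 2.667
v -2.941 -0.742 2.539
v -3.726 -0.976 3.315
v -3.092 -1.667 3.521
v -3.253 -1.408 4.03
v -3.645 -0.981 3.903
v -3.385 -1.4 3.079
v -1.827 0.145 -0.627
v -1.416 0.639 -1.47
v -1.893 1.555 0.167
v -1.959 0.657 -1.546
v -2.467 0.537 -1.376
v -2.803 0.313 -1.006
v -2.878 0.043 -0.534
v -2.672 -0.199 -0.087
v -2.239 -0.349 0.215
v -1.696 -0.367 0.292
v -1.188 -0.247 0.122
v -0.851 -0.023 -0.249
v -0.776 0.246 -0.721
v -0.983 0.489 -1.168
f 2 1 5
f 2 5 3
f 3 5 6
f 3 6 4
f 5 1 7
f 5 7 6
f 6 7 8
f 6 8 4
f 7 1 9
f 7 9 8
f 8 9 10
f 8 10 4
f 9 1 11
f 9 11 10
f 10 11 12
f 10 12 4
f 11 1 13
f 11 13 12
f 12 13 14
f 12 14 4
f 13 1 15
f 13 15 14
f 14 15 16
f 14 16 4
f 15 1 17
f 15 17 16
f 16 17 18
f 16 18 4
f 17 1 19
f 17 19 18
f 18 19 20
f 18 20 4
f 19 1 21
f 19 21 20
f 20 21 22
f 20 22 4
f 21 1 23
f 21 23 22
f 22 23 24
f 22 24 4
f 23 1 25
f 23 25 24
f 24 25 26
f 24 26 4
f 25 1 27
f 25 27 26
f 26 27 28
f 26 28 4
f 27 1 29
f 27 29 28
f 28 29 30
f 28 30 4
f 29 1 31
f 29 31 30
f 30 31 32
f 30 32 4
f 31 1 33
f 31 33 32
f 32 33 34
f 32 34 4
f 33 1 2
f 33 2 34
f 34 2 3
f 34 3 4
f 36 38 35
f 39 36 35
f 35 38 37
f 37 39 35
f 36 42 38
f 40 36 39
f 40 42 36
f 38 42 37
f 41 39 37
f 37 42 41
f 41 40 39
f 42 40 41
f 44 43 46
f 44 46 45
f 46 43 47
f 46 47 45
f 47 43 48
f 47 48 45
f 48 43 49
f 48 49 45
f 49 43 50
f 49 50 45
f 50 43 51
f 50 51 45
f 51 43 52
f 51 52 45
f 52 43 53
f 52 53 45
f 53 43 54
f 53 54 45
f 54 43 55
f 54 55 45
f 55 43 56
f 55 56 45
f 56 43 57
f 56 57 45
f 57 43 58
f 57 58 45
f 58 43 44
f 58 44 45
f 59 96 75
f 96 70 99
f 75 99 64
f 96 99 75
f 59 75 71
f 75 64 76
f 71 76 60
f 75 76 71
f 59 71 80
f 71 60 81
f 80 81 66
f 71 81 80
f 59 80 92
f 80 66 95
f 92 95 69
f 80 95 92
f 59 92 96
f 92 69 100
f 96 100 70
f 92 100 96
f 60 76 87
f 76 64 90
f 87 90 68
f 76 90 87
f 64 99 77
f 99 70 98
f 77 98 63
f 99 98 77
f 70 100 97
f 100 69 93
f 97 93 61
f 100 93 97
f 69 95 94
f 95 66 82
f 94 82 65
f 95 82 94
f 66 81 86
f 81 60 83
f 86 83 67
f 81 83 86
f 62 88 74
f 88 68 89
f 74 89 63
f 88 89 74
f 62 74 72
f 74 63 73
f 72 73 61
f 74 73 72
f 62 72 79
f 72 61 78
f 79 78 65
f 72 78 79
f 62 79 84
f 79 65 85
f 84 85 67
f 79 85 84
f 62 84 88
f 84 67 91
f 88 91 68
f 84 91 88
f 63 89 77
f 89 68 90
f 77 90 64
f 89 90 77
f 61 73 97
f 73 63 98
f 97 98 70
f 73 98 97
f 65 78 94
f 78 61 93
f 94 93 69
f 78 93 94
f 67 85 86
f 85 65 82
f 86 82 66
f 85 82 86
f 68 91 87
f 91 67 83
f 87 83 60
f 91 83 87
f 102 101 104
f 102 104 103
f 104 101 105
f 104 105 103
f 105 101 106
f 105 106 103
f 106 101 107
f 106 107 103
f 107 101 108
f 107 108 103
f 108 101 109
f 108 109 103
f 109 101 110
f 109 110 103
f 110 101 111
f 110 111 103
f 111 101 112
f 111 112 103
f 112 101 113
f 112 113 103
f 113 101 114
f 113 114 103
f 114 101 102
f 114 102 103



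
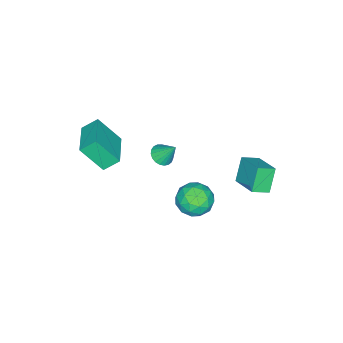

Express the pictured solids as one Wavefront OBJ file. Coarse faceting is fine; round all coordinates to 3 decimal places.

v -2.606 -2.595 -4.041
v -1.946 -2.586 -4.031
v -2.634 -1.805 -2.959
v -2.004 -2.37 -4.19
v -2.165 -2.192 -4.323
v -2.403 -2.085 -4.408
v -2.676 -2.065 -4.429
v -2.937 -2.137 -4.383
v -3.14 -2.288 -4.278
v -3.252 -2.492 -4.132
v -3.251 -2.714 -3.971
v -3.14 -2.915 -3.821
v -2.936 -3.061 -3.71
v -2.674 -3.126 -3.656
v -2.402 -3.099 -3.668
v -2.164 -2.985 -3.745
v -2.003 -2.804 -3.874
v -3.258 2.571 -1.993
v -2.566 1.972 -1.614
v -2.451 3.909 -1.35
v -1.759 3.311 -0.971
v -2.501 2.689 -3.189
v -1.809 2.091 -2.81
v -1.694 4.028 -2.546
v -1.002 3.429 -2.167
v 1.351 2.298 -2.081
v 2.266 2.002 -1.811
v 0.714 1.438 -0.869
v 1.629 1.142 -0.599
v 1.357 2.096 -0.478
v 1.75 2.627 -1.227
v 1.23 0.813 -1.453
v 1.623 1.344 -2.202
v 2.191 1.084 -1.423
v 2.269 1.877 -0.82
v 0.711 1.563 -1.86
v 0.789 2.356 -1.257
v 1.864 2.225 -2.052
v 1.116 1.215 -0.628
v 0.956 1.775 -0.556
v 1.494 1.601 -0.397
v 1.561 2.593 -1.709
v 2.099 2.418 -1.55
v 1.564 2.474 -0.766
v 0.881 1.022 -1.13
v 1.419 0.847 -0.971
v 1.486 1.839 -2.283
v 2.024 1.665 -2.124
v 1.416 0.966 -1.914
v 2.358 1.512 -1.665
v 1.984 1.007 -0.953
v 1.749 0.813 -1.455
v 1.98 1.126 -1.896
v 2.404 1.978 -1.311
v 2.03 1.473 -0.599
v 1.87 2.033 -0.527
v 2.101 2.345 -0.968
v 2.36 1.438 -1.083
v 0.95 1.967 -2.081
v 0.576 1.462 -1.369
v 0.879 1.095 -1.712
v 1.11 1.407 -2.153
v 0.996 2.433 -1.727
v 0.622 1.928 -1.015
v 1 2.314 -0.784
v 1.231 2.627 -1.225
v 0.62 2.002 -1.597
v 2.349 -3.99 2.053
v 1.873 -3.371 2.661
v 1.977 -2.944 0.699
v 1.501 -2.326 1.308
v 3.999 -3.014 2.352
v 3.523 -2.396 2.961
v 3.627 -1.969 0.999
v 3.151 -1.35 1.607
f 2 1 4
f 2 4 3
f 4 1 5
f 4 5 3
f 5 1 6
f 5 6 3
f 6 1 7
f 6 7 3
f 7 1 8
f 7 8 3
f 8 1 9
f 8 9 3
f 9 1 10
f 9 10 3
f 10 1 11
f 10 11 3
f 11 1 12
f 11 12 3
f 12 1 13
f 12 13 3
f 13 1 14
f 13 14 3
f 14 1 15
f 14 15 3
f 15 1 16
f 15 16 3
f 16 1 17
f 16 17 3
f 17 1 2
f 17 2 3
f 19 21 18
f 22 19 18
f 18 21 20
f 20 22 18
f 19 25 21
f 23 19 22
f 23 25 19
f 21 25 20
f 24 22 20
f 20 25 24
f 24 23 22
f 25 23 24
f 26 63 42
f 63 37 66
f 42 66 31
f 63 66 42
f 26 42 38
f 42 31 43
f 38 43 27
f 42 43 38
f 26 38 47
f 38 27 48
f 47 48 33
f 38 48 47
f 26 47 59
f 47 33 62
f 59 62 36
f 47 62 59
f 26 59 63
f 59 36 67
f 63 67 37
f 59 67 63
f 27 43 54
f 43 31 57
f 54 57 35
f 43 57 54
f 31 66 44
f 66 37 65
f 44 65 30
f 66 65 44
f 37 67 64
f 67 36 60
f 64 60 28
f 67 60 64
f 36 62 61
f 62 33 49
f 61 49 32
f 62 49 61
f 33 48 53
f 48 27 50
f 53 50 34
f 48 50 53
f 29 55 41
f 55 35 56
f 41 56 30
f 55 56 41
f 29 41 39
f 41 30 40
f 39 40 28
f 41 40 39
f 29 39 46
f 39 28 45
f 46 45 32
f 39 45 46
f 29 46 51
f 46 32 52
f 51 52 34
f 46 52 51
f 29 51 55
f 51 34 58
f 55 58 35
f 51 58 55
f 30 56 44
f 56 35 57
f 44 57 31
f 56 57 44
f 28 40 64
f 40 30 65
f 64 65 37
f 40 65 64
f 32 45 61
f 45 28 60
f 61 60 36
f 45 60 61
f 34 52 53
f 52 32 49
f 53 49 33
f 52 49 53
f 35 58 54
f 58 34 50
f 54 50 27
f 58 50 54
f 69 71 68
f 72 69 68
f 68 71 70
f 70 72 68
f 69 75 71
f 73 69 72
f 73 75 69
f 71 75 70
f 74 72 70
f 70 75 74
f 74 73 72
f 75 73 74



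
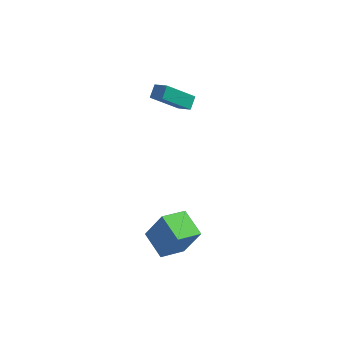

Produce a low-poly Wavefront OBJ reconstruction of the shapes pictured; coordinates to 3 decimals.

v -3.53 2.892 0.533
v -4.78 1.969 1.916
v -3.481 3.577 1.035
v -4.731 2.653 2.418
v -2.749 2.507 0.982
v -3.999 1.583 2.365
v -2.7 3.191 1.484
v -3.95 2.268 2.867
v -2.05 -4.951 -4.091
v -1.178 -4.891 -2.381
v -3.191 -3.923 -3.545
v -2.319 -3.864 -1.835
v -1.201 -3.756 -4.565
v -0.329 -3.697 -2.855
v -2.342 -2.729 -4.019
v -1.47 -2.669 -2.309
f 2 4 1
f 5 2 1
f 1 4 3
f 3 5 1
f 2 8 4
f 6 2 5
f 6 8 2
f 4 8 3
f 7 5 3
f 3 8 7
f 7 6 5
f 8 6 7
f 10 12 9
f 13 10 9
f 9 12 11
f 11 13 9
f 10 16 12
f 14 10 13
f 14 16 10
f 12 16 11
f 15 13 11
f 11 16 15
f 15 14 13
f 16 14 15



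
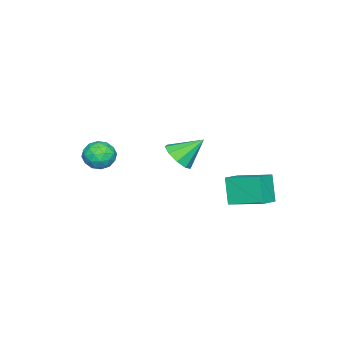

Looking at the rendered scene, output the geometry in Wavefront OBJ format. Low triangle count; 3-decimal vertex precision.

v 2.31 1.415 2.366
v 2.992 1.301 2.911
v 1.65 2.385 3.394
v 3.098 1.765 2.542
v 2.836 2.065 2.091
v 2.328 2.061 1.768
v 1.811 1.755 1.725
v 1.528 1.29 1.982
v 1.611 0.884 2.418
v 2.021 0.726 2.83
v 2.566 0.891 3.024
v 1.932 -2.78 0.287
v 2.39 -3.061 0.975
v 0.73 -3.079 0.965
v 1.188 -3.36 1.653
v 1.18 -2.511 1.451
v 1.923 -2.326 1.032
v 1.197 -3.814 0.908
v 1.94 -3.629 0.489
v 1.936 -3.7 1.359
v 1.925 -2.894 1.695
v 1.195 -3.246 0.245
v 1.184 -2.44 0.581
v 2.267 -2.894 0.572
v 0.853 -3.246 1.368
v 0.849 -2.747 1.25
v 1.118 -2.912 1.654
v 1.992 -2.462 0.605
v 2.261 -2.627 1.01
v 1.55 -2.304 1.289
v 0.859 -3.513 0.93
v 1.128 -3.678 1.335
v 2.002 -3.228 0.286
v 2.271 -3.393 0.69
v 1.57 -3.836 0.651
v 2.269 -3.435 1.201
v 1.562 -3.611 1.6
v 1.568 -3.877 1.162
v 2.004 -3.769 0.916
v 2.262 -2.961 1.399
v 1.556 -3.137 1.797
v 1.551 -2.638 1.679
v 1.988 -2.529 1.432
v 1.995 -3.337 1.624
v 1.564 -3.003 0.143
v 0.858 -3.179 0.541
v 1.132 -3.611 0.508
v 1.569 -3.502 0.261
v 1.558 -2.529 0.34
v 0.851 -2.705 0.739
v 1.116 -2.371 1.024
v 1.552 -2.263 0.778
v 1.125 -2.803 0.316
v -2.943 2.115 -3.205
v -3.492 1.68 -1.755
v -2.899 3.978 -2.629
v -3.448 3.542 -1.179
v -1.872 1.978 -2.841
v -2.421 1.542 -1.391
v -1.828 3.84 -2.265
v -2.377 3.405 -0.815
f 2 1 4
f 2 4 3
f 4 1 5
f 4 5 3
f 5 1 6
f 5 6 3
f 6 1 7
f 6 7 3
f 7 1 8
f 7 8 3
f 8 1 9
f 8 9 3
f 9 1 10
f 9 10 3
f 10 1 11
f 10 11 3
f 11 1 2
f 11 2 3
f 12 49 28
f 49 23 52
f 28 52 17
f 49 52 28
f 12 28 24
f 28 17 29
f 24 29 13
f 28 29 24
f 12 24 33
f 24 13 34
f 33 34 19
f 24 34 33
f 12 33 45
f 33 19 48
f 45 48 22
f 33 48 45
f 12 45 49
f 45 22 53
f 49 53 23
f 45 53 49
f 13 29 40
f 29 17 43
f 40 43 21
f 29 43 40
f 17 52 30
f 52 23 51
f 30 51 16
f 52 51 30
f 23 53 50
f 53 22 46
f 50 46 14
f 53 46 50
f 22 48 47
f 48 19 35
f 47 35 18
f 48 35 47
f 19 34 39
f 34 13 36
f 39 36 20
f 34 36 39
f 15 41 27
f 41 21 42
f 27 42 16
f 41 42 27
f 15 27 25
f 27 16 26
f 25 26 14
f 27 26 25
f 15 25 32
f 25 14 31
f 32 31 18
f 25 31 32
f 15 32 37
f 32 18 38
f 37 38 20
f 32 38 37
f 15 37 41
f 37 20 44
f 41 44 21
f 37 44 41
f 16 42 30
f 42 21 43
f 30 43 17
f 42 43 30
f 14 26 50
f 26 16 51
f 50 51 23
f 26 51 50
f 18 31 47
f 31 14 46
f 47 46 22
f 31 46 47
f 20 38 39
f 38 18 35
f 39 35 19
f 38 35 39
f 21 44 40
f 44 20 36
f 40 36 13
f 44 36 40
f 55 57 54
f 58 55 54
f 54 57 56
f 56 58 54
f 55 61 57
f 59 55 58
f 59 61 55
f 57 61 56
f 60 58 56
f 56 61 60
f 60 59 58
f 61 59 60



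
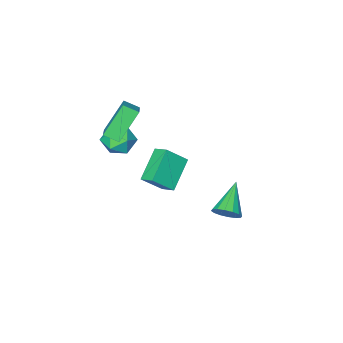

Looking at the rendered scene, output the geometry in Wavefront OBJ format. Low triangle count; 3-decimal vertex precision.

v 1.695 4.238 -0.752
v 2.173 4.155 -0.234
v 0.445 3.422 0.272
v 2.016 4.48 -0.167
v 1.773 4.741 -0.257
v 1.508 4.866 -0.48
v 1.294 4.823 -0.775
v 1.187 4.623 -1.065
v 1.217 4.32 -1.27
v 1.374 3.995 -1.337
v 1.618 3.735 -1.247
v 1.882 3.609 -1.025
v 2.096 3.652 -0.729
v 2.203 3.852 -0.44
v 3.993 -1.651 2.515
v 2.855 -1.642 4.011
v 3.536 -1.068 2.164
v 2.397 -1.059 3.66
v 4.663 -0.821 3.02
v 3.524 -0.812 4.516
v 4.205 -0.238 2.669
v 3.067 -0.229 4.165
v 3.175 -1.005 1.746
v 3.881 -1.378 1.3
v 2.319 -2.142 1.34
v 3.025 -2.515 0.894
v 3.03 -2.477 1.808
v 3.559 -1.774 2.059
v 2.641 -1.746 0.581
v 3.17 -1.043 0.832
v 3.551 -1.835 0.58
v 3.792 -2.287 1.338
v 2.408 -1.233 1.302
v 2.649 -1.685 2.06
v 0.574 -2.294 -0.957
v 0.502 -1.495 -0.57
v -0.403 -1.905 -1.941
v -0.474 -1.106 -1.555
v 1.954 -1.634 -2.065
v 1.883 -0.835 -1.679
v 0.978 -1.245 -3.05
v 0.906 -0.446 -2.663
f 2 1 4
f 2 4 3
f 4 1 5
f 4 5 3
f 5 1 6
f 5 6 3
f 6 1 7
f 6 7 3
f 7 1 8
f 7 8 3
f 8 1 9
f 8 9 3
f 9 1 10
f 9 10 3
f 10 1 11
f 10 11 3
f 11 1 12
f 11 12 3
f 12 1 13
f 12 13 3
f 13 1 14
f 13 14 3
f 14 1 2
f 14 2 3
f 16 18 15
f 19 16 15
f 15 18 17
f 17 19 15
f 16 22 18
f 20 16 19
f 20 22 16
f 18 22 17
f 21 19 17
f 17 22 21
f 21 20 19
f 22 20 21
f 23 34 28
f 23 28 24
f 23 24 30
f 23 30 33
f 23 33 34
f 24 28 32
f 28 34 27
f 34 33 25
f 33 30 29
f 30 24 31
f 26 32 27
f 26 27 25
f 26 25 29
f 26 29 31
f 26 31 32
f 27 32 28
f 25 27 34
f 29 25 33
f 31 29 30
f 32 31 24
f 36 38 35
f 39 36 35
f 35 38 37
f 37 39 35
f 36 42 38
f 40 36 39
f 40 42 36
f 38 42 37
f 41 39 37
f 37 42 41
f 41 40 39
f 42 40 41



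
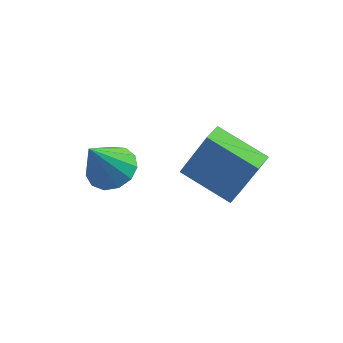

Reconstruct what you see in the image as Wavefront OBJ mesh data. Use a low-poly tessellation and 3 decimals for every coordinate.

v 2.339 -1.387 -1.961
v 3.146 -1.204 -0.162
v 2.451 -0.575 -2.094
v 3.257 -0.392 -0.294
v 4.083 -1.748 -2.706
v 4.889 -1.565 -0.906
v 4.194 -0.936 -2.838
v 5.001 -0.753 -1.039
v 0.709 -3.104 -0.643
v 1.17 -3.79 -0.842
v 0.271 -3.836 0.863
v 1.465 -3.491 -0.611
v 1.519 -3.069 -0.39
v 1.317 -2.659 -0.25
v 0.921 -2.39 -0.234
v 0.457 -2.348 -0.348
v 0.074 -2.546 -0.556
v -0.108 -2.921 -0.791
v -0.031 -3.355 -0.979
v 0.281 -3.709 -1.061
v 0.729 -3.871 -1.009
f 2 4 1
f 5 2 1
f 1 4 3
f 3 5 1
f 2 8 4
f 6 2 5
f 6 8 2
f 4 8 3
f 7 5 3
f 3 8 7
f 7 6 5
f 8 6 7
f 10 9 12
f 10 12 11
f 12 9 13
f 12 13 11
f 13 9 14
f 13 14 11
f 14 9 15
f 14 15 11
f 15 9 16
f 15 16 11
f 16 9 17
f 16 17 11
f 17 9 18
f 17 18 11
f 18 9 19
f 18 19 11
f 19 9 20
f 19 20 11
f 20 9 21
f 20 21 11
f 21 9 10
f 21 10 11



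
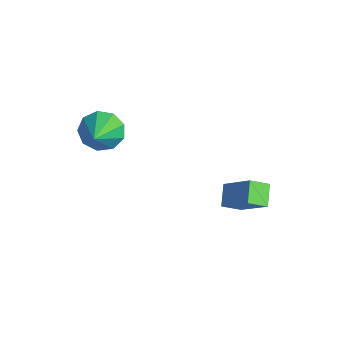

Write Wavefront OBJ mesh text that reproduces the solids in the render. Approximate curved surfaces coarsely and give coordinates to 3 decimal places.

v 1.555 1.805 -1.33
v 0.853 2.171 -0.77
v 1.606 2.567 -1.767
v 0.903 2.934 -1.207
v 2.697 2.346 -0.253
v 1.994 2.713 0.307
v 2.747 3.109 -0.69
v 2.045 3.475 -0.13
v -1.173 -1.789 1.947
v -0.608 -1.541 1.319
v 0.153 -2.511 2.853
v -0.657 -1.108 1.735
v -0.947 -0.995 2.25
v -1.343 -1.253 2.623
v -1.659 -1.762 2.68
v -1.747 -2.284 2.393
v -1.567 -2.575 1.898
v -1.202 -2.498 1.426
v -0.823 -2.089 1.197
f 2 4 1
f 5 2 1
f 1 4 3
f 3 5 1
f 2 8 4
f 6 2 5
f 6 8 2
f 4 8 3
f 7 5 3
f 3 8 7
f 7 6 5
f 8 6 7
f 10 9 12
f 10 12 11
f 12 9 13
f 12 13 11
f 13 9 14
f 13 14 11
f 14 9 15
f 14 15 11
f 15 9 16
f 15 16 11
f 16 9 17
f 16 17 11
f 17 9 18
f 17 18 11
f 18 9 19
f 18 19 11
f 19 9 10
f 19 10 11



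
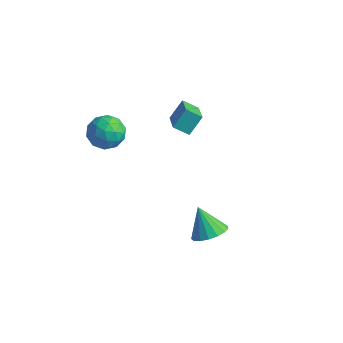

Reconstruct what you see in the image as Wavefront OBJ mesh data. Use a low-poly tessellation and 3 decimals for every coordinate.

v -0.07 2.044 1.83
v 0.083 2.889 2.806
v -1.24 3.122 1.079
v -1.088 3.967 2.055
v 0.668 2.493 1.325
v 0.82 3.338 2.301
v -0.503 3.571 0.574
v -0.35 4.416 1.55
v -2.152 -2.026 3.169
v -1.646 -1.186 2.734
v -0.814 -2.274 4.246
v -0.308 -1.434 3.811
v -1.188 -1.282 4.405
v -2.015 -1.128 3.74
v -0.445 -2.332 3.24
v -1.272 -2.178 2.575
v -0.591 -1.375 2.779
v -1.05 -0.726 3.499
v -1.41 -2.734 3.481
v -1.869 -2.085 4.201
v -2.016 -1.584 2.857
v -0.444 -1.876 4.123
v -0.961 -1.787 4.472
v -0.664 -1.293 4.217
v -2.233 -1.55 3.448
v -1.936 -1.056 3.193
v -1.667 -1.113 4.175
v -0.524 -2.404 3.787
v -0.227 -1.91 3.532
v -1.796 -2.167 2.763
v -1.499 -1.673 2.508
v -0.793 -2.347 2.805
v -1.099 -1.201 2.628
v -0.313 -1.347 3.261
v -0.393 -1.875 2.925
v -0.879 -1.784 2.534
v -1.369 -0.82 3.051
v -0.583 -0.966 3.684
v -1.1 -0.877 4.033
v -1.586 -0.786 3.642
v -0.749 -0.931 3.077
v -1.877 -2.494 3.296
v -1.091 -2.64 3.929
v -0.874 -2.674 3.338
v -1.36 -2.583 2.947
v -2.147 -2.113 3.719
v -1.361 -2.259 4.352
v -1.581 -1.676 4.446
v -2.067 -1.585 4.055
v -1.711 -2.529 3.903
v 3.767 0.517 -3.541
v 4.479 1.126 -3.138
v 2.793 0.703 -2.099
v 4.184 1.433 -3.377
v 3.794 1.53 -3.654
v 3.398 1.395 -3.904
v 3.086 1.059 -4.072
v 2.93 0.598 -4.118
v 2.966 0.119 -4.031
v 3.186 -0.269 -3.832
v 3.539 -0.477 -3.567
v 3.944 -0.457 -3.295
v 4.309 -0.214 -3.08
v 4.55 0.196 -2.97
v 4.611 0.68 -2.991
f 2 4 1
f 5 2 1
f 1 4 3
f 3 5 1
f 2 8 4
f 6 2 5
f 6 8 2
f 4 8 3
f 7 5 3
f 3 8 7
f 7 6 5
f 8 6 7
f 9 46 25
f 46 20 49
f 25 49 14
f 46 49 25
f 9 25 21
f 25 14 26
f 21 26 10
f 25 26 21
f 9 21 30
f 21 10 31
f 30 31 16
f 21 31 30
f 9 30 42
f 30 16 45
f 42 45 19
f 30 45 42
f 9 42 46
f 42 19 50
f 46 50 20
f 42 50 46
f 10 26 37
f 26 14 40
f 37 40 18
f 26 40 37
f 14 49 27
f 49 20 48
f 27 48 13
f 49 48 27
f 20 50 47
f 50 19 43
f 47 43 11
f 50 43 47
f 19 45 44
f 45 16 32
f 44 32 15
f 45 32 44
f 16 31 36
f 31 10 33
f 36 33 17
f 31 33 36
f 12 38 24
f 38 18 39
f 24 39 13
f 38 39 24
f 12 24 22
f 24 13 23
f 22 23 11
f 24 23 22
f 12 22 29
f 22 11 28
f 29 28 15
f 22 28 29
f 12 29 34
f 29 15 35
f 34 35 17
f 29 35 34
f 12 34 38
f 34 17 41
f 38 41 18
f 34 41 38
f 13 39 27
f 39 18 40
f 27 40 14
f 39 40 27
f 11 23 47
f 23 13 48
f 47 48 20
f 23 48 47
f 15 28 44
f 28 11 43
f 44 43 19
f 28 43 44
f 17 35 36
f 35 15 32
f 36 32 16
f 35 32 36
f 18 41 37
f 41 17 33
f 37 33 10
f 41 33 37
f 52 51 54
f 52 54 53
f 54 51 55
f 54 55 53
f 55 51 56
f 55 56 53
f 56 51 57
f 56 57 53
f 57 51 58
f 57 58 53
f 58 51 59
f 58 59 53
f 59 51 60
f 59 60 53
f 60 51 61
f 60 61 53
f 61 51 62
f 61 62 53
f 62 51 63
f 62 63 53
f 63 51 64
f 63 64 53
f 64 51 65
f 64 65 53
f 65 51 52
f 65 52 53



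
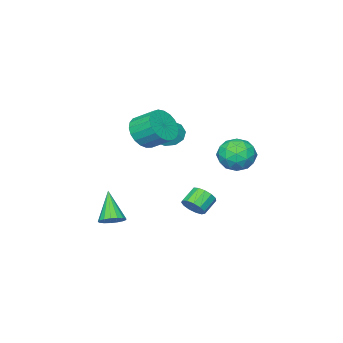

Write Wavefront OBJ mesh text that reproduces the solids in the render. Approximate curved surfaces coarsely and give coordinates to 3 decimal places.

v -0.984 4.294 1.558
v -0.037 4.02 1.226
v -1.503 2.7 1.394
v -0.556 2.426 1.062
v -0.698 2.71 2.053
v -0.377 3.695 2.155
v -1.163 3.025 0.465
v -0.842 4.01 0.567
v -0.147 3.235 0.55
v 0.14 3.041 1.532
v -1.68 3.679 1.088
v -1.393 3.485 2.07
v -0.465 4.297 1.406
v -1.075 2.423 1.214
v -1.159 2.59 1.796
v -0.602 2.429 1.601
v -0.665 4.106 1.952
v -0.108 3.945 1.757
v -0.496 3.175 2.243
v -1.432 2.775 0.863
v -0.875 2.614 0.668
v -0.938 4.291 1.019
v -0.381 4.13 0.824
v -1.044 3.545 0.377
v 0.027 3.674 0.814
v -0.278 2.738 0.718
v -0.635 3.09 0.367
v -0.447 3.669 0.427
v 0.196 3.56 1.391
v -0.109 2.623 1.294
v -0.192 2.79 1.877
v -0.004 3.369 1.937
v 0.131 3.099 0.994
v -1.431 4.097 1.326
v -1.736 3.16 1.229
v -1.536 3.351 0.683
v -1.348 3.93 0.743
v -1.262 3.982 1.902
v -1.567 3.046 1.806
v -1.093 3.051 2.193
v -0.905 3.63 2.253
v -1.671 3.621 1.626
v 3.513 -0.837 -3.151
v 3.942 -0.485 -2.724
v 2.847 -1.823 -1.669
v 3.662 -0.301 -2.727
v 3.348 -0.239 -2.827
v 3.072 -0.314 -3.001
v 2.897 -0.51 -3.21
v 2.863 -0.78 -3.405
v 2.978 -1.063 -3.542
v 3.216 -1.295 -3.589
v 3.521 -1.422 -3.536
v 3.825 -1.415 -3.395
v 4.057 -1.275 -3.197
v 4.165 -1.035 -2.99
v 4.123 -0.75 -2.819
v 2.55 0.389 2.905
v 3.473 0.743 2.758
v 3.174 1.825 3.489
v 2.25 1.471 3.635
v 3.267 0.904 2.435
v 2.968 1.986 3.166
v 2.936 0.976 2.193
v 2.637 2.058 2.924
v 2.539 0.946 2.074
v 2.24 2.029 2.805
v 2.143 0.82 2.099
v 1.844 1.903 2.83
v 1.818 0.619 2.263
v 1.519 1.702 2.994
v 1.619 0.379 2.538
v 1.32 1.462 3.269
v 1.581 0.14 2.876
v 1.282 1.223 3.607
v 1.711 -0.056 3.22
v 1.412 1.027 3.95
v 1.985 -0.175 3.508
v 1.686 0.908 4.239
v 2.357 -0.196 3.693
v 2.058 0.886 4.423
v 2.763 -0.117 3.741
v 2.464 0.966 4.471
v 3.131 0.05 3.644
v 2.832 1.133 4.375
v 3.399 0.276 3.42
v 3.1 1.358 4.151
v 3.52 0.52 3.107
v 3.221 1.603 3.837
v 1.406 2.58 -1.784
v 1.791 2.56 -1.224
v 0.958 2.499 -0.655
v 0.574 2.52 -1.216
v 1.718 2.93 -1.291
v 0.885 2.869 -0.722
v 1.546 3.189 -1.515
v 0.713 3.128 -0.946
v 1.329 3.255 -1.825
v 0.497 3.194 -1.256
v 1.138 3.107 -2.121
v 0.305 3.046 -1.553
v 1.031 2.791 -2.311
v 0.199 2.73 -1.742
v 1.044 2.409 -2.333
v 0.211 2.348 -1.765
v 1.171 2.081 -2.182
v 0.339 2.02 -1.613
v 1.374 1.912 -1.904
v 0.541 1.851 -1.335
v 1.586 1.955 -1.588
v 0.754 1.894 -1.019
v 1.742 2.196 -1.334
v 0.909 2.136 -0.766
v -0.199 -0.707 1.673
v 0.349 -0.413 1.079
v 0.539 -0.073 2.667
v -0.039 -0.053 1.138
v -0.487 0.056 1.401
v -0.826 -0.126 1.768
v -0.925 -0.529 2.099
v -0.746 -1.001 2.268
v -0.359 -1.36 2.209
v 0.09 -1.47 1.946
v 0.428 -1.288 1.579
v 0.527 -0.884 1.248
f 1 38 17
f 38 12 41
f 17 41 6
f 38 41 17
f 1 17 13
f 17 6 18
f 13 18 2
f 17 18 13
f 1 13 22
f 13 2 23
f 22 23 8
f 13 23 22
f 1 22 34
f 22 8 37
f 34 37 11
f 22 37 34
f 1 34 38
f 34 11 42
f 38 42 12
f 34 42 38
f 2 18 29
f 18 6 32
f 29 32 10
f 18 32 29
f 6 41 19
f 41 12 40
f 19 40 5
f 41 40 19
f 12 42 39
f 42 11 35
f 39 35 3
f 42 35 39
f 11 37 36
f 37 8 24
f 36 24 7
f 37 24 36
f 8 23 28
f 23 2 25
f 28 25 9
f 23 25 28
f 4 30 16
f 30 10 31
f 16 31 5
f 30 31 16
f 4 16 14
f 16 5 15
f 14 15 3
f 16 15 14
f 4 14 21
f 14 3 20
f 21 20 7
f 14 20 21
f 4 21 26
f 21 7 27
f 26 27 9
f 21 27 26
f 4 26 30
f 26 9 33
f 30 33 10
f 26 33 30
f 5 31 19
f 31 10 32
f 19 32 6
f 31 32 19
f 3 15 39
f 15 5 40
f 39 40 12
f 15 40 39
f 7 20 36
f 20 3 35
f 36 35 11
f 20 35 36
f 9 27 28
f 27 7 24
f 28 24 8
f 27 24 28
f 10 33 29
f 33 9 25
f 29 25 2
f 33 25 29
f 44 43 46
f 44 46 45
f 46 43 47
f 46 47 45
f 47 43 48
f 47 48 45
f 48 43 49
f 48 49 45
f 49 43 50
f 49 50 45
f 50 43 51
f 50 51 45
f 51 43 52
f 51 52 45
f 52 43 53
f 52 53 45
f 53 43 54
f 53 54 45
f 54 43 55
f 54 55 45
f 55 43 56
f 55 56 45
f 56 43 57
f 56 57 45
f 57 43 44
f 57 44 45
f 59 58 62
f 59 62 60
f 60 62 63
f 60 63 61
f 62 58 64
f 62 64 63
f 63 64 65
f 63 65 61
f 64 58 66
f 64 66 65
f 65 66 67
f 65 67 61
f 66 58 68
f 66 68 67
f 67 68 69
f 67 69 61
f 68 58 70
f 68 70 69
f 69 70 71
f 69 71 61
f 70 58 72
f 70 72 71
f 71 72 73
f 71 73 61
f 72 58 74
f 72 74 73
f 73 74 75
f 73 75 61
f 74 58 76
f 74 76 75
f 75 76 77
f 75 77 61
f 76 58 78
f 76 78 77
f 77 78 79
f 77 79 61
f 78 58 80
f 78 80 79
f 79 80 81
f 79 81 61
f 80 58 82
f 80 82 81
f 81 82 83
f 81 83 61
f 82 58 84
f 82 84 83
f 83 84 85
f 83 85 61
f 84 58 86
f 84 86 85
f 85 86 87
f 85 87 61
f 86 58 88
f 86 88 87
f 87 88 89
f 87 89 61
f 88 58 59
f 88 59 89
f 89 59 60
f 89 60 61
f 91 90 94
f 91 94 92
f 92 94 95
f 92 95 93
f 94 90 96
f 94 96 95
f 95 96 97
f 95 97 93
f 96 90 98
f 96 98 97
f 97 98 99
f 97 99 93
f 98 90 100
f 98 100 99
f 99 100 101
f 99 101 93
f 100 90 102
f 100 102 101
f 101 102 103
f 101 103 93
f 102 90 104
f 102 104 103
f 103 104 105
f 103 105 93
f 104 90 106
f 104 106 105
f 105 106 107
f 105 107 93
f 106 90 108
f 106 108 107
f 107 108 109
f 107 109 93
f 108 90 110
f 108 110 109
f 109 110 111
f 109 111 93
f 110 90 112
f 110 112 111
f 111 112 113
f 111 113 93
f 112 90 91
f 112 91 113
f 113 91 92
f 113 92 93
f 115 114 117
f 115 117 116
f 117 114 118
f 117 118 116
f 118 114 119
f 118 119 116
f 119 114 120
f 119 120 116
f 120 114 121
f 120 121 116
f 121 114 122
f 121 122 116
f 122 114 123
f 122 123 116
f 123 114 124
f 123 124 116
f 124 114 125
f 124 125 116
f 125 114 115
f 125 115 116

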